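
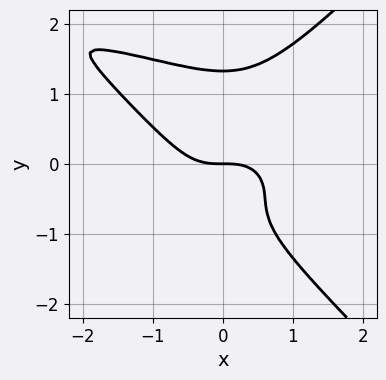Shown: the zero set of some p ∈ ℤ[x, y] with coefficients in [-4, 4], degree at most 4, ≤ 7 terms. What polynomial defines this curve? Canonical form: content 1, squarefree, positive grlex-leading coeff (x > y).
x^2*y^2 - y^4 + x^3 + y^2 + y

1. Degree: a generic line meets the curve in up to 4 points, so deg p = 4.
2. From the visible intercepts: one y-axis crossing is at y = 0; one x-axis crossing is at x = 0.
3. Assembling these constraints gives the stated polynomial.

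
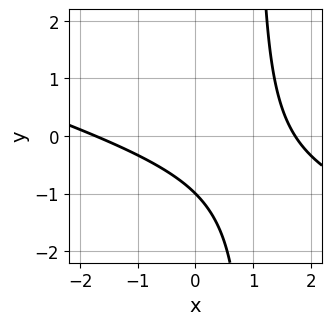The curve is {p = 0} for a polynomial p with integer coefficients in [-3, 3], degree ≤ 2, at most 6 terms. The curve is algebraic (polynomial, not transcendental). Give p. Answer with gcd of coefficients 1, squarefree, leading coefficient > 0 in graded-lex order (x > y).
The degree is 2 — a generic line meets the curve in up to 2 points.
Observable constraints: it meets the y-axis at y = -1 (among the integer gridlines).
Fitting integer coefficients to these (and the overall shape) gives p.

x^2 + 3*x*y - 3*y - 3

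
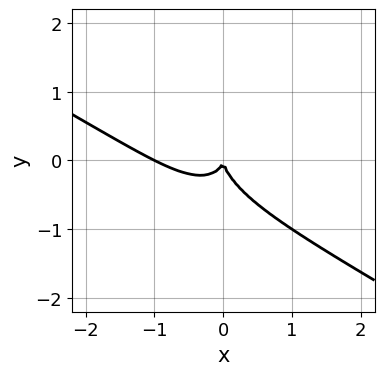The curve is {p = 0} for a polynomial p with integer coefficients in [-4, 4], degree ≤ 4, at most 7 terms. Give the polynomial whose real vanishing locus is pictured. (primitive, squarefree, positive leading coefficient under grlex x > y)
First, degree: a generic line meets the curve in up to 3 points, so deg p = 3.
Next, against the integer gridlines: the x-axis gridline crossings are at x ∈ {-1, 0}; one y-axis crossing is at y = 0.
Finally, assembling these constraints gives the stated polynomial.

x^3 + 2*x^2*y + x*y^2 + y^3 + x^2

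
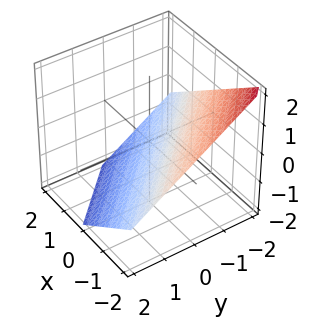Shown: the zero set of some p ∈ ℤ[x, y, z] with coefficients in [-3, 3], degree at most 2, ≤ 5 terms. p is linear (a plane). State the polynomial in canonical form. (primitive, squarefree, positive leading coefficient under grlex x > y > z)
2*x + 2*y + 3*z + 2

deg p = 1. The surface is flat (a plane).
Checking where it meets the axes: one y-axis crossing is at y = -1; one x-axis crossing is at x = -1.
Fitting integer coefficients to these (and the overall shape) gives p.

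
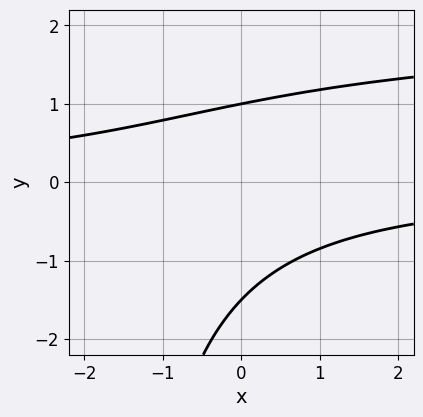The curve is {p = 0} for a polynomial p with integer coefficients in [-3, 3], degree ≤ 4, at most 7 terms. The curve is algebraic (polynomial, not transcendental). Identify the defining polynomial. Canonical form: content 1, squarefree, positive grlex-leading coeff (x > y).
(a) deg p = 3. No degree-2 curve has this shape.
(b) Reading off the gridlines: it crosses the y-axis at the gridline y = 1; the curve avoids every integer x-axis point in the box.
(c) Assembling these constraints gives the stated polynomial.

x*y^2 - 2*x*y + 2*y^2 + y - 3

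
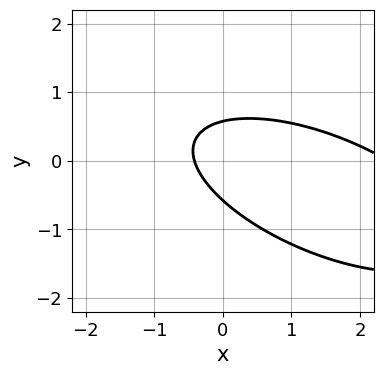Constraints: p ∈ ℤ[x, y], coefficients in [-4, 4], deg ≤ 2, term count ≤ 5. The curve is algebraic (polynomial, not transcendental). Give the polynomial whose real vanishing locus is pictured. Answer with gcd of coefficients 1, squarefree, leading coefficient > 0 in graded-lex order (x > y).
x^2 + 2*x*y + 3*y^2 - 2*x - 1

First, degree: a generic line meets the curve in up to 2 points, so deg p = 2.
Finally, solving for integer coefficients yields p as stated.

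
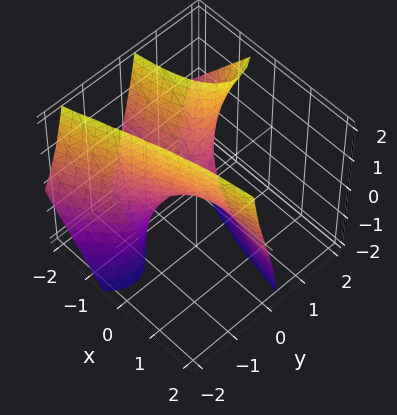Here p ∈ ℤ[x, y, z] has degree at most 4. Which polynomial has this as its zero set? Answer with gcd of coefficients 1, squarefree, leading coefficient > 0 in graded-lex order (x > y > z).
y^3 - y^2*z + 2*x*y + z

(a) The degree is 3 — the shape is more complex than any degree-2 surface.
(b) Checking where it meets the axes: the visible x-axis segment lies entirely on the surface; it meets the z-axis at z = 0 (among the integer gridlines).
(c) The integer polynomial consistent with all of this is the stated p.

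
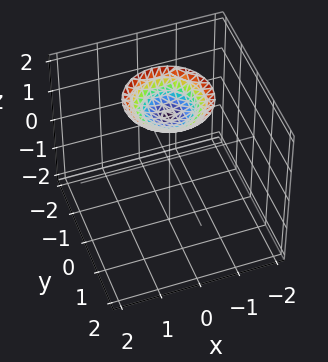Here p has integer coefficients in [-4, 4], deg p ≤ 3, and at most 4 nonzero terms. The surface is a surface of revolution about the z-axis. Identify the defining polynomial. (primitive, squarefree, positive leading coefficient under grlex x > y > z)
x^2 + y^2 - 2*z + 3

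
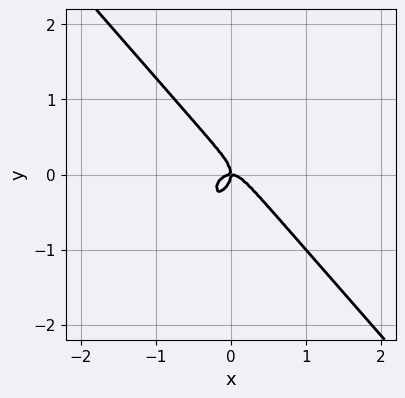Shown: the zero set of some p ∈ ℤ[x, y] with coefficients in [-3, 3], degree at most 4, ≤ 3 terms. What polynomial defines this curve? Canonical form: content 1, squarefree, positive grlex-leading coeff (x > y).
3*x^3 + 2*y^3 + x*y

First, deg p = 3. The shape is more complex than any degree-2 curve.
Then, from the axis intercepts and sections: it crosses the y-axis at the gridline y = 0; one x-axis crossing is at x = 0.
Finally, putting this together gives p.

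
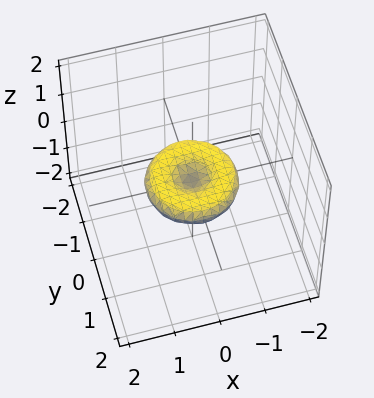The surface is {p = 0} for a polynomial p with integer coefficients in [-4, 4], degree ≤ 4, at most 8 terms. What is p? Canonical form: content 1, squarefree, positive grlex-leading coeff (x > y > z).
The degree is 4 — the shape is more complex than any degree-3 surface.
Symmetries: the z-axis is an axis of rotation, so x and y enter only as x² + y².
Observable constraints: among the integer gridlines, it crosses the x-axis at x ∈ {-1, 0, 1}; it meets the z-axis at z = 0 (among the integer gridlines); a circular section at z = 0 has radius exactly 1; the y-axis gridline crossings are at y ∈ {-1, 0, 1}.
Putting this together gives p.

x^4 + 2*x^2*y^2 + y^4 - x^2 - y^2 + 3*z^2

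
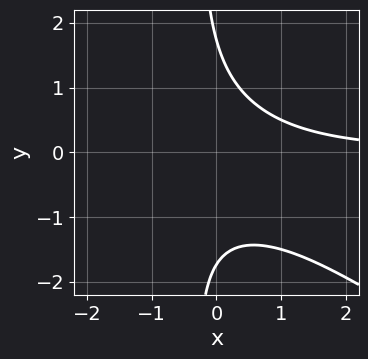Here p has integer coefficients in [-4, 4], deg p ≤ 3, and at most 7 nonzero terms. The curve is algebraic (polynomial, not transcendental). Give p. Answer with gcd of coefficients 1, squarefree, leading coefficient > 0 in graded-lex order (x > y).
2*x^2*y + 3*x*y^2 + 2*x*y + y^2 - 3

1. Degree: no degree-2 curve has this shape, so deg p = 3.
2. Checking where it meets the axes: it misses every integer gridline on the x-axis.
3. Assembling these constraints gives the stated polynomial.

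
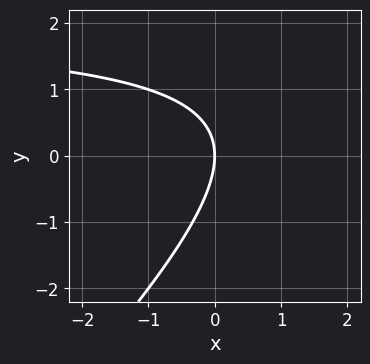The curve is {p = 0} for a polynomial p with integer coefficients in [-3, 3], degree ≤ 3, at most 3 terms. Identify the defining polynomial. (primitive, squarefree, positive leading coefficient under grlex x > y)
First, degree: a generic line meets the curve in up to 2 points, so deg p = 2.
Then, against the integer gridlines: one y-axis crossing is at y = 0; one x-axis crossing is at x = 0.
Finally, together with the visible shape, these determine p as stated.

x*y - y^2 - 2*x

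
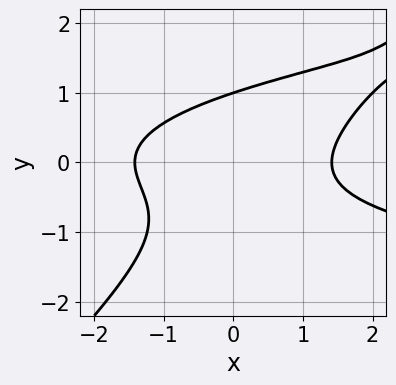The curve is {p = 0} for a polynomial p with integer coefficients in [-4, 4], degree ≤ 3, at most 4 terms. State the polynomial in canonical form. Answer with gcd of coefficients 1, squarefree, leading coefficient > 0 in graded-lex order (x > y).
2*x*y^2 - 2*y^3 - x^2 + 2

First, deg p = 3. A generic line meets the curve in up to 3 points.
Next, reading off the gridlines: one y-axis crossing is at y = 1.
Finally, these observations pin down the coefficients.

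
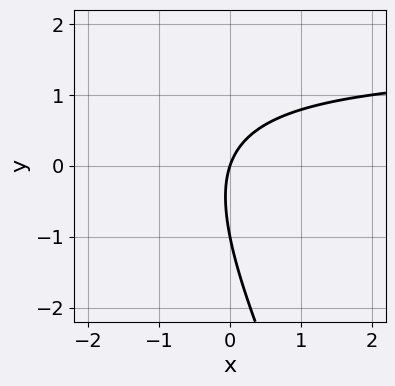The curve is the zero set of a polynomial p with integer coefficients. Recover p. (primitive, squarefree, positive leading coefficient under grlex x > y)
1. Degree: a generic line meets the curve in up to 2 points, so deg p = 2.
2. Reading off the gridlines: one x-axis crossing is at x = 0; the y-axis gridline crossings are at y ∈ {-1, 0}.
3. The integer polynomial consistent with all of this is the stated p.

2*x*y + y^2 - 3*x + y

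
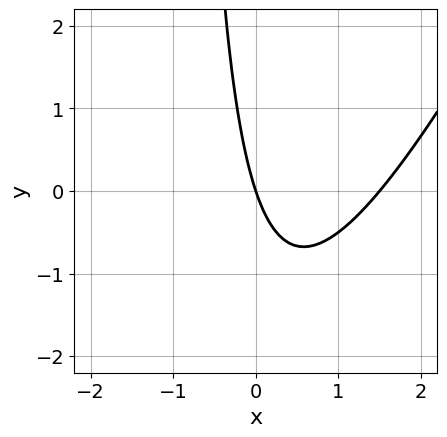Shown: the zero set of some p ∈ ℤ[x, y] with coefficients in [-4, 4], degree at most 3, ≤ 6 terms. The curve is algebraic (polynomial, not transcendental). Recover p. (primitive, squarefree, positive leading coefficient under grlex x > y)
2*x^2 - x*y - 3*x - y

1. deg p = 2.
2. Against the integer gridlines: it crosses the x-axis at the gridline x = 0; it meets the y-axis at y = 0 (among the integer gridlines).
3. Together with the visible shape, these determine p as stated.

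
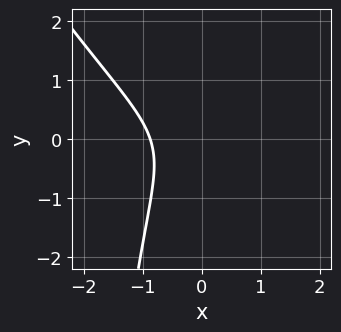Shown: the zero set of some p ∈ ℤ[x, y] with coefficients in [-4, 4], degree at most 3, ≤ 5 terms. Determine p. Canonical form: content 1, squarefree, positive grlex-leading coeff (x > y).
3*x^3 + 3*x^2*y + x*y^2 + 3*y^2 + 2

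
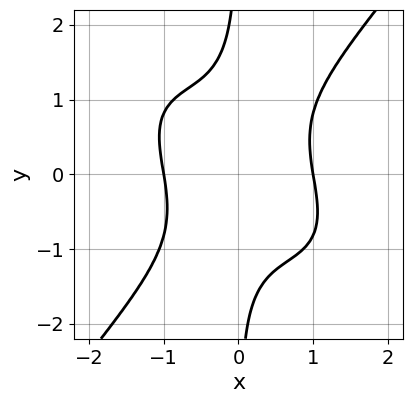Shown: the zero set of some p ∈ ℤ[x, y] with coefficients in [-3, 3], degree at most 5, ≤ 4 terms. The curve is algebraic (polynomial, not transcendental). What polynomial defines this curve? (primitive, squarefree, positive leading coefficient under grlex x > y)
3*x^4 + 2*x^3*y - 3*x*y^3 - 3

First, degree: no degree-3 curve has this shape, so deg p = 4.
Next, observable constraints: the x-axis gridline crossings are at x ∈ {-1, 1}; the curve avoids every integer y-axis point in the box.
Finally, solving for integer coefficients yields p as stated.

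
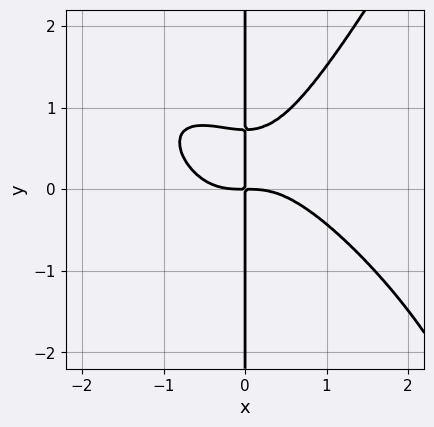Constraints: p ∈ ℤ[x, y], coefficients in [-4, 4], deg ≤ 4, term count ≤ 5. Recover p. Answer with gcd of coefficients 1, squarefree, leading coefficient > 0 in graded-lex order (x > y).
The degree is 4 — the shape is more complex than any degree-3 curve.
Checking where it meets the axes: every point of the y-axis in the box is on the curve.
Assembling these constraints gives the stated polynomial.

2*x^4 + 2*x^3*y - x*y^3 - 2*x*y^2 + 2*x*y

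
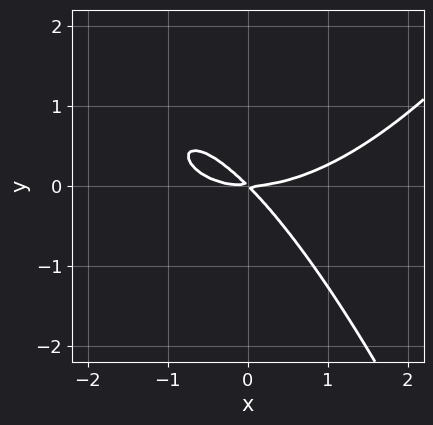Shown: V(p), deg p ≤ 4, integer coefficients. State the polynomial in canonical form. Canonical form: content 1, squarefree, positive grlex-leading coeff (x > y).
x^3 - 3*x*y - 3*y^2

1. Degree: no degree-2 curve has this shape, so deg p = 3.
2. Reading off the gridlines: it crosses the x-axis at the gridline x = 0; one y-axis crossing is at y = 0.
3. These observations pin down the coefficients.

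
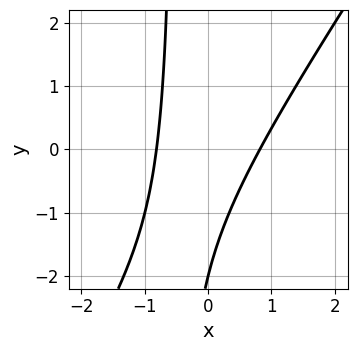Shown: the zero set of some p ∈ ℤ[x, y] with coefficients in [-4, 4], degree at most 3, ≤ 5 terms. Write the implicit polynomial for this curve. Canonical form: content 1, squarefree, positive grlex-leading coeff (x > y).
3*x^2 - 2*x*y - y - 2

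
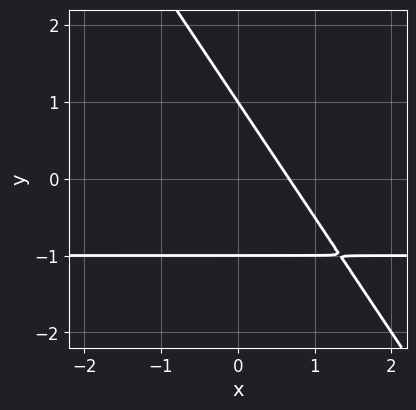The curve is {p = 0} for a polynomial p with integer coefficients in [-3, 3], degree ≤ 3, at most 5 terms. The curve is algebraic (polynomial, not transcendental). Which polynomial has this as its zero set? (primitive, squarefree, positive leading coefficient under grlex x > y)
3*x*y + 2*y^2 + 3*x - 2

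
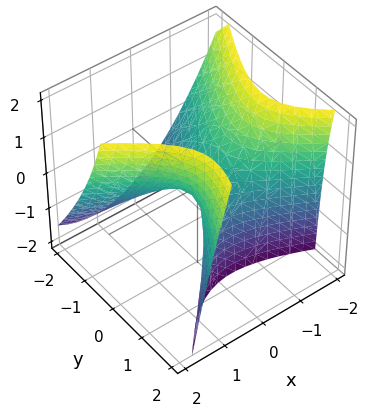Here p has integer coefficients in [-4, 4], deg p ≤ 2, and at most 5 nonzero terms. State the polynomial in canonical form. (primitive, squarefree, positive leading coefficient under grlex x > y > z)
(a) deg p = 2.
(b) Against the integer gridlines: it crosses the z-axis at the gridline z = 0; it meets the x-axis at x = 0 (among the integer gridlines); it meets the y-axis at y = 0 (among the integer gridlines).
(c) These observations pin down the coefficients.

x^2 + x*y - y^2 + y*z - z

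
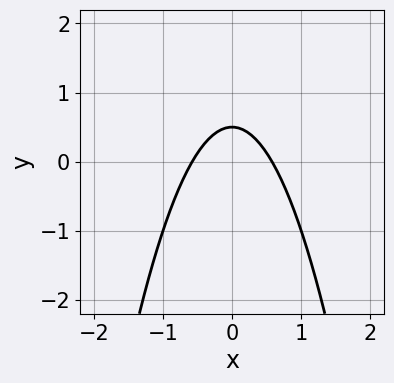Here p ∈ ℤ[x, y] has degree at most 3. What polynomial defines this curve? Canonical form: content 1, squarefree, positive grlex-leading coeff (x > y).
3*x^2 + 2*y - 1

First, degree: a generic line meets the curve in up to 2 points, so deg p = 2.
Next, symmetries: mirror symmetry x ↦ −x ⇒ only even powers of x.
Finally, fitting integer coefficients to these (and the overall shape) gives p.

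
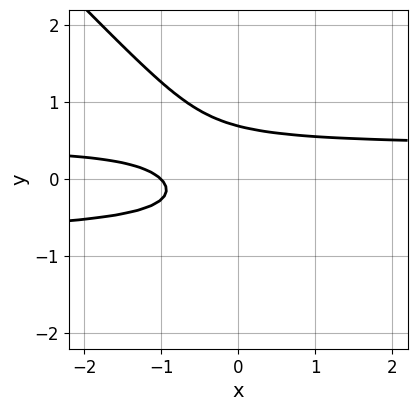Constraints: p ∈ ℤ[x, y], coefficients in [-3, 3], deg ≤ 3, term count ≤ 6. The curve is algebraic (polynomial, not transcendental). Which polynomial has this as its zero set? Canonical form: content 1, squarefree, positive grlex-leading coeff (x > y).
3*x*y^2 + 3*y^3 + x*y - x - 1

1. The degree is 3 — the shape is more complex than any degree-2 curve.
2. Reading off the gridlines: it meets the x-axis at x = -1 (among the integer gridlines).
3. The integer polynomial consistent with all of this is the stated p.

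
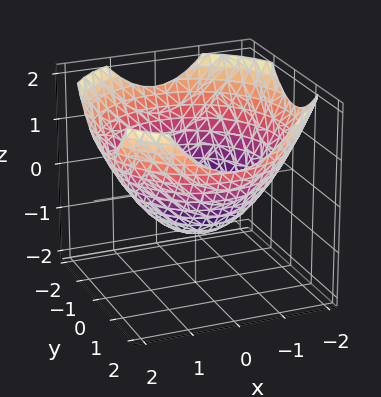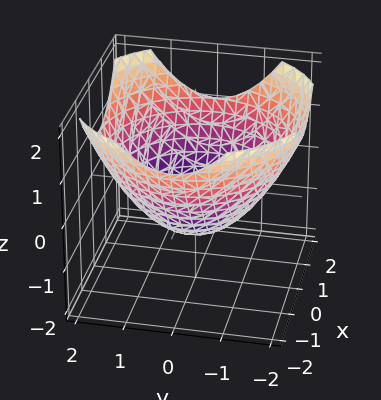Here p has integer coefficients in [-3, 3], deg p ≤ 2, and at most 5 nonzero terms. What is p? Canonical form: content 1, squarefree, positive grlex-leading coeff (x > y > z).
1. deg p = 2. The shape is more complex than any degree-1 surface.
2. Symmetries: rotational symmetry about the z-axis ⇒ p depends on x, y only through x² + y².
3. Against the integer gridlines: one z-axis crossing is at z = -1; a circular section at z = 0 has radius between 1 and 2.
4. Assembling these constraints gives the stated polynomial.

x^2 + y^2 - 2*z - 2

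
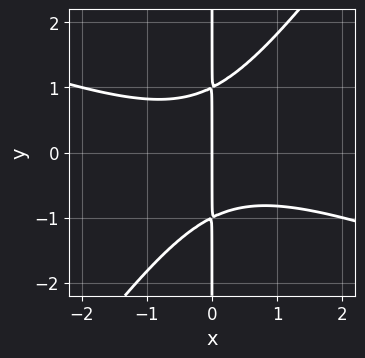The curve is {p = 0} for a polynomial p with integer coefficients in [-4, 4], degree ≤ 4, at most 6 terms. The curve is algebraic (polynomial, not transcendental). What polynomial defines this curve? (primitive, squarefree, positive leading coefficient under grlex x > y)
1. The degree is 3 — a generic line meets the curve in up to 3 points.
2. Against the integer gridlines: one x-axis crossing is at x = 0; the visible y-axis segment lies entirely on the curve.
3. Putting this together gives p.

x^3 + 2*x^2*y - 2*x*y^2 + 2*x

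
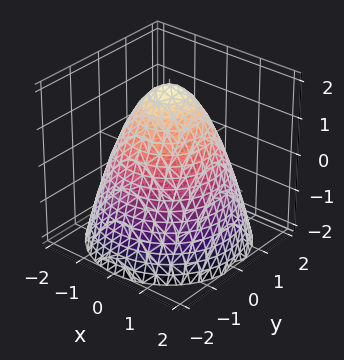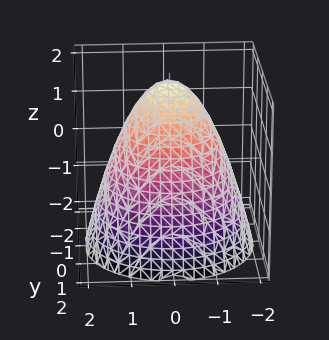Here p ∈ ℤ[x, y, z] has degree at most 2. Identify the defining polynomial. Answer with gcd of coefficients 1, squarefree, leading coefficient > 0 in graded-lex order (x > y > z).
1. The degree is 2 — the shape is more complex than any degree-1 surface.
2. By symmetry, the surface is invariant under rotation about z: p = q(x² + y², z).
3. Checking where it meets the axes: it meets the z-axis at z = 2 (among the integer gridlines); a circular section at z = -1 has radius between 1 and 2.
4. These observations pin down the coefficients.

x^2 + y^2 + z - 2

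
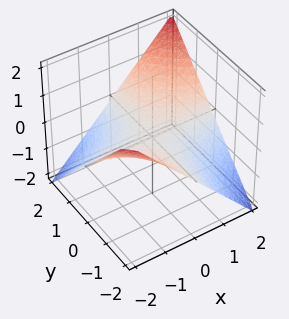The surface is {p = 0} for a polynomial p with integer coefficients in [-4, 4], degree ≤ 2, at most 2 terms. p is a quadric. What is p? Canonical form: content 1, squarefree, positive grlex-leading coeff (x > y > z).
1. deg p = 2. A saddle surface; a quadric.
2. Observable constraints: the visible y-axis segment lies entirely on the surface; one z-axis crossing is at z = 0.
3. Fitting integer coefficients to these (and the overall shape) gives p. Check: (1, 0, 0) on the x-axis lies on the surface, and p(1, 0, 0) = 0. ✓

x*y - 2*z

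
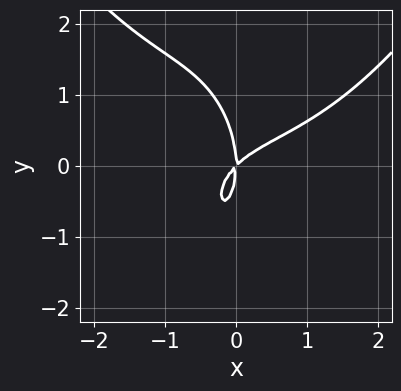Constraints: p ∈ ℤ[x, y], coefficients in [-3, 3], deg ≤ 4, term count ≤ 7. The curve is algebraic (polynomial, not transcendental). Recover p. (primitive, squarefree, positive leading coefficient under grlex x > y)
x^4 - 3*x^2*y - y^3 + 3*x^2 - 3*x*y

1. The degree is 4 — no degree-3 curve has this shape.
2. Observable constraints: it meets the y-axis at y = 0 (among the integer gridlines); it meets the x-axis at x = 0 (among the integer gridlines).
3. Matching integer coefficients to the picture gives p.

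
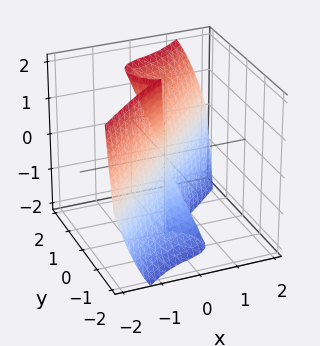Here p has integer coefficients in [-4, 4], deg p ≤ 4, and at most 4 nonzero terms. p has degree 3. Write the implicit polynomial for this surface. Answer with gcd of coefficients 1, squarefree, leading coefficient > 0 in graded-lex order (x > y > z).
2*x^3 + x*y^2 - 3*y^3 + 2*y^2*z

First, the degree is 3 — no degree-2 surface has this shape.
Next, from the visible intercepts: it meets the y-axis at y = 0 (among the integer gridlines); every point of the z-axis in the box is on the surface.
Finally, solving for integer coefficients yields p as stated.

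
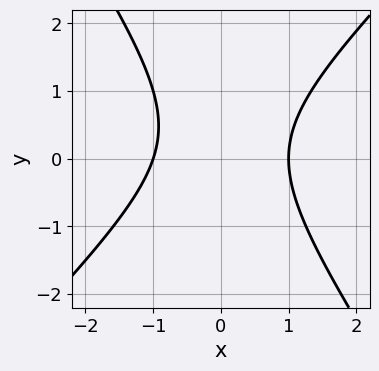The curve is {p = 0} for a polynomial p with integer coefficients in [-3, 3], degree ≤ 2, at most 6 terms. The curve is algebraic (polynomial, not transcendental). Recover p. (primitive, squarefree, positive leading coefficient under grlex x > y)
3*x^2 - x*y - 2*y^2 + y - 3

First, the degree is 2 — a generic line meets the curve in up to 2 points.
Next, reading off the gridlines: no y-intercept at any integer in the box; among the integer gridlines, it crosses the x-axis at x ∈ {-1, 1}.
Finally, the integer polynomial consistent with all of this is the stated p.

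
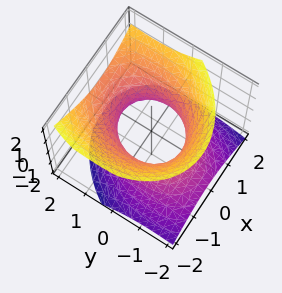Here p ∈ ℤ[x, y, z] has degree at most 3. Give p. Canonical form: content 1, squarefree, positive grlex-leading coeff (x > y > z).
3*x^2 - x*y + 2*y^2 - 2*y*z - 3*z^2 - 3

(a) Degree: a generic line meets the surface in up to 2 points, so deg p = 2.
(b) From the axis intercepts and sections: no z-intercept at any integer in the box; the x-axis gridline crossings are at x ∈ {-1, 1}.
(c) These observations pin down the coefficients.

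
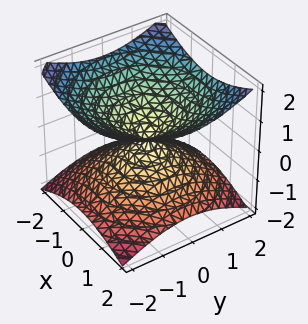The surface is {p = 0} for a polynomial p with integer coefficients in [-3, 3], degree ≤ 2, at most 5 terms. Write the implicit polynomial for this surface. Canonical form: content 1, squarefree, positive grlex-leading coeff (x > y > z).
x^2 + y^2 - 2*z^2

1. deg p = 2. Two nappes meeting at a single point; a quadric.
2. Symmetries: the z ↦ −z reflection is a symmetry, so z appears only in even powers; the surface is invariant under rotation about z: p = q(x² + y², z).
3. Reading off the gridlines: a circular section at z = -1 has radius between 1 and 2; it meets the y-axis at y = 0 (among the integer gridlines); it crosses the x-axis at the gridline x = 0; one z-axis crossing is at z = 0.
4. Assembling these constraints gives the stated polynomial.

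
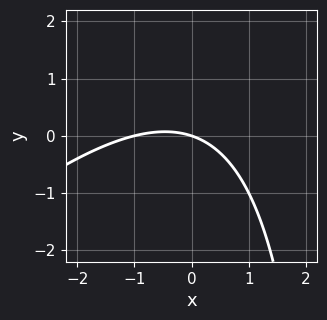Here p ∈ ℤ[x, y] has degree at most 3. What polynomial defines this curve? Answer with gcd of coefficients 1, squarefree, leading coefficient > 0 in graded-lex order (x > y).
1. deg p = 2.
2. From the visible intercepts: the x-axis gridline crossings are at x ∈ {-1, 0}; it crosses the y-axis at the gridline y = 0.
3. The integer polynomial consistent with all of this is the stated p.

x^2 - x*y + x + 3*y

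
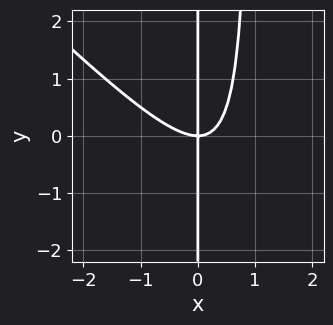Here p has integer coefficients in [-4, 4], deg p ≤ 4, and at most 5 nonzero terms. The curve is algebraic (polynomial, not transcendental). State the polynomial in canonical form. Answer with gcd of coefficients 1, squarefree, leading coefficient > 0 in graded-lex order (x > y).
x^3 + x^2*y - x*y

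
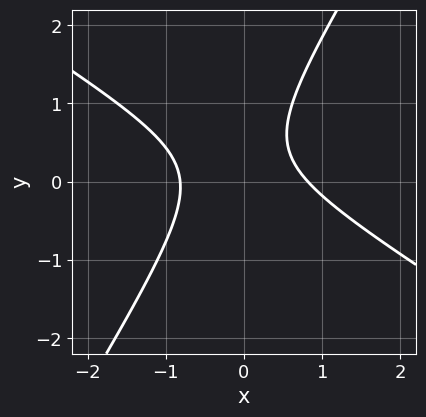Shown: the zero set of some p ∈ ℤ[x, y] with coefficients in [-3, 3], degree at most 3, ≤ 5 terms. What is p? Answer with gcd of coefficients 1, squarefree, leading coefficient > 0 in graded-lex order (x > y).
The degree is 2 — a generic line meets the curve in up to 2 points.
Observable constraints: it misses every integer gridline on the y-axis.
Together with the visible shape, these determine p as stated.

3*x^2 + 3*x*y - 3*y^2 + 2*y - 2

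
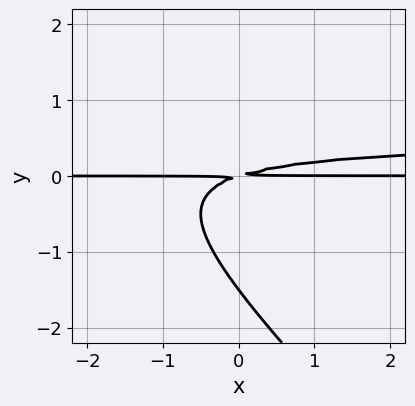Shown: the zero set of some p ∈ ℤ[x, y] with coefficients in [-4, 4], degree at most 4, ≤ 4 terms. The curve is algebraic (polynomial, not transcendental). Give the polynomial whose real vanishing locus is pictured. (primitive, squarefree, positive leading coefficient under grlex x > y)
Degree: a generic line meets the curve in up to 3 points, so deg p = 3.
From the visible intercepts: every point of the x-axis in the box is on the curve.
Putting this together gives p.

2*x*y^2 + 2*y^3 - x*y + 3*y^2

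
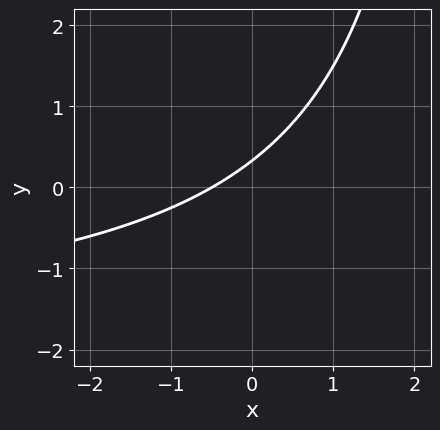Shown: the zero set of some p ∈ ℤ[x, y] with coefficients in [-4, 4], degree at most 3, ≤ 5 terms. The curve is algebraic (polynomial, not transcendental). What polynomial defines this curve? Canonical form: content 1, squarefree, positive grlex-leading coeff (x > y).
First, the degree is 2 — no degree-1 curve has this shape.
Finally, solving for integer coefficients yields p as stated.

x*y + 2*x - 3*y + 1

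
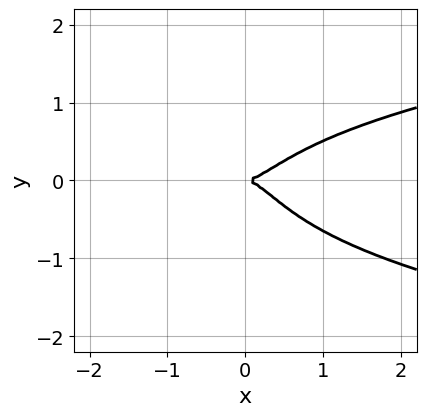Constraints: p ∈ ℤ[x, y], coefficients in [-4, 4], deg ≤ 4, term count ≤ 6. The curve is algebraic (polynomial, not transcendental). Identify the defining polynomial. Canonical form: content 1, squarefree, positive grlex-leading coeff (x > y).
3*x^2*y^2 + 3*y^4 - 2*x^3 + x^2*y + 2*y^2

deg p = 4. A generic line meets the curve in up to 4 points.
From the axis intercepts and sections: one x-axis crossing is at x = 0; it meets the y-axis at y = 0 (among the integer gridlines).
Fitting integer coefficients to these (and the overall shape) gives p.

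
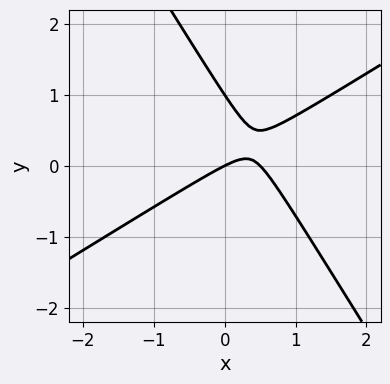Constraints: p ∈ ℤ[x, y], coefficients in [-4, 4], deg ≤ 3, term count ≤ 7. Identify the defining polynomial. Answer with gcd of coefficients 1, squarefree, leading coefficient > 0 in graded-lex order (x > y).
2*x^2 - 2*x*y - 2*y^2 - x + 2*y

1. deg p = 2. The shape is more complex than any degree-1 curve.
2. Checking where it meets the axes: the y-axis gridline crossings are at y ∈ {0, 1}; one x-axis crossing is at x = 0.
3. Putting this together gives p.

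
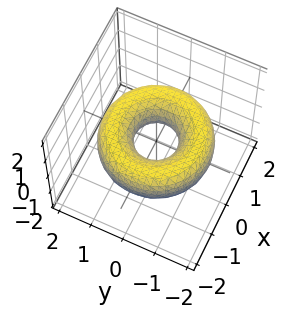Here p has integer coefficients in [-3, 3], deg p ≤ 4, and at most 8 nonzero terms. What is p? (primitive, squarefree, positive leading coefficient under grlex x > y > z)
x^4 + 2*x^2*y^2 + y^4 - 3*x^2 - 3*y^2 + 3*z^2 + 1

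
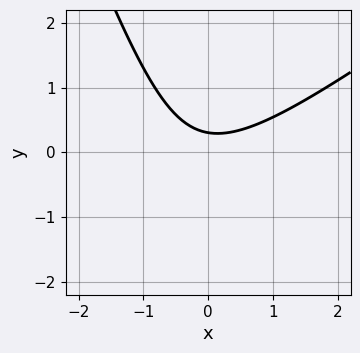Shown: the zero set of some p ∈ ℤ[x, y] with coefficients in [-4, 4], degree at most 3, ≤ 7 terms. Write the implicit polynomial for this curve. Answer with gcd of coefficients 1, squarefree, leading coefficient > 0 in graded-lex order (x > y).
2*x^2 - 2*x*y - y^2 - 3*y + 1

Degree: a generic line meets the curve in up to 2 points, so deg p = 2.
From the visible intercepts: the curve avoids every integer x-axis point in the box.
These observations pin down the coefficients.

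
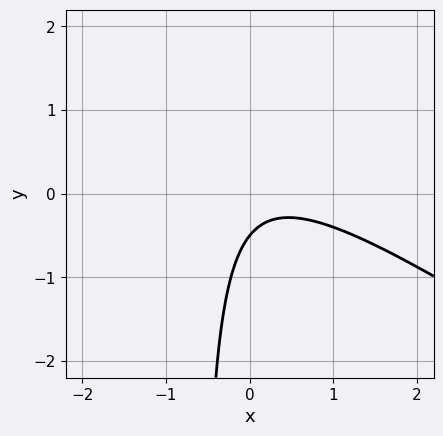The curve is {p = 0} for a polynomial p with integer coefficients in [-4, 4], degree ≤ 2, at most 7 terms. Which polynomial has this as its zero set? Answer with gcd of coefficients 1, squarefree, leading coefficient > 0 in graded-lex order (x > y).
2*x^2 + 3*x*y - x + 2*y + 1

(a) The degree is 2 — the shape is more complex than any degree-1 curve.
(b) Reading off the gridlines: it misses every integer gridline on the x-axis.
(c) Solving for integer coefficients yields p as stated.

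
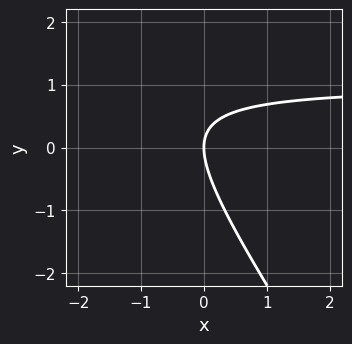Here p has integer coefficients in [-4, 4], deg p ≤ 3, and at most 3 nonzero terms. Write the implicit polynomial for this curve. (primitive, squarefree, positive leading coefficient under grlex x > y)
3*x*y + 2*y^2 - 3*x

(a) Degree: a generic line meets the curve in up to 2 points, so deg p = 2.
(b) Reading off the gridlines: one x-axis crossing is at x = 0; it meets the y-axis at y = 0 (among the integer gridlines).
(c) Assembling these constraints gives the stated polynomial.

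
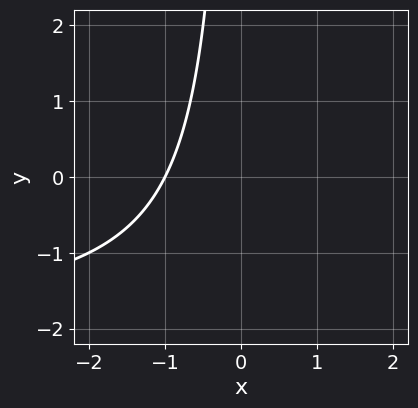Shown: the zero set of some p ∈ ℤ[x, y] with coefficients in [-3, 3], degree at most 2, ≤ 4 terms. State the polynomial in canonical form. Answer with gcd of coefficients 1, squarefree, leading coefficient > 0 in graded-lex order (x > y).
deg p = 2. No degree-1 curve has this shape.
Observable constraints: it crosses the x-axis at the gridline x = -1; it misses every integer gridline on the y-axis.
Matching integer coefficients to the picture gives p.

x*y + 2*x + 2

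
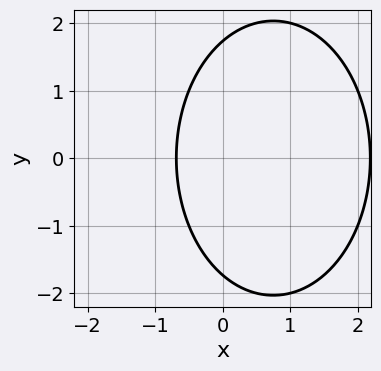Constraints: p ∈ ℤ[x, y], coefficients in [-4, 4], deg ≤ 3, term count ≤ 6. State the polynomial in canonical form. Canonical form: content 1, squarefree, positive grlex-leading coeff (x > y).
(a) Degree: no degree-1 curve has this shape, so deg p = 2.
(b) Symmetries: it's symmetric under y → −y, forcing even powers of y.
(c) Together with the visible shape, these determine p as stated.

2*x^2 + y^2 - 3*x - 3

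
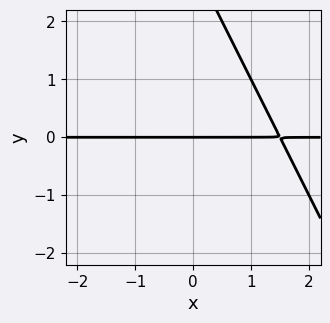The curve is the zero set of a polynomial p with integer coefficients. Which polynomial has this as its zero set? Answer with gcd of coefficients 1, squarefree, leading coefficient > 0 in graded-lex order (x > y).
2*x*y + y^2 - 3*y

Degree: no degree-1 curve has this shape, so deg p = 2.
Checking where it meets the axes: one y-axis crossing is at y = 0; the visible x-axis segment lies entirely on the curve.
Matching integer coefficients to the picture gives p.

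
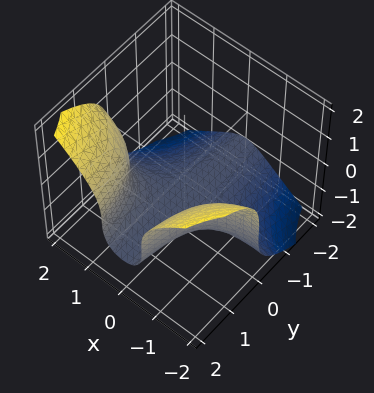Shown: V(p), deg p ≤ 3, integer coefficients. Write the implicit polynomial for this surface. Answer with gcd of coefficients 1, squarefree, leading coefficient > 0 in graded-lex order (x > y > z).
1. deg p = 3. The shape is more complex than any degree-2 surface.
2. Reading off the gridlines: no y-intercept at any integer in the box; the surface avoids every integer x-axis point in the box; it meets the z-axis at z = -1 (among the integer gridlines).
3. The integer polynomial consistent with all of this is the stated p.

3*x^2*y - 2*z^3 - 2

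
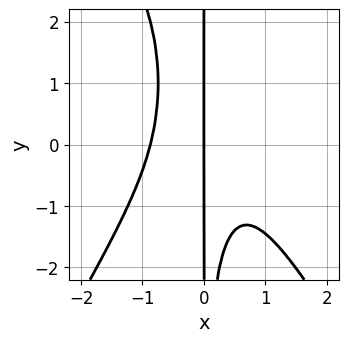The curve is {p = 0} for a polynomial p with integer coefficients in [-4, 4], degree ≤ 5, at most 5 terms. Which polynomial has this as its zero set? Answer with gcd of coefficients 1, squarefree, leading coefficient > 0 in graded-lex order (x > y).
(a) Degree: the shape is more complex than any degree-3 curve, so deg p = 4.
(b) Observable constraints: every point of the y-axis in the box is on the curve; it meets the x-axis at x = 0 (among the integer gridlines).
(c) These observations pin down the coefficients.

3*x^4 - x^2*y^2 + 2*x^2*y + 2*x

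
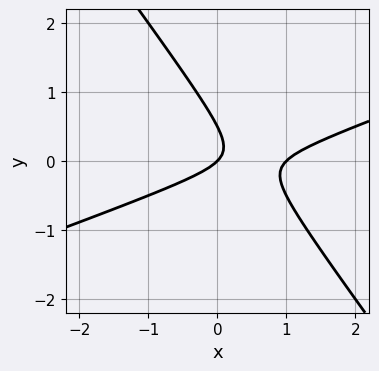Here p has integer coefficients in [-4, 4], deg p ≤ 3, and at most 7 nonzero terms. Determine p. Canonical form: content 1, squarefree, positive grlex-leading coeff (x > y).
First, deg p = 2. A generic line meets the curve in up to 2 points.
Next, from the visible intercepts: one y-axis crossing is at y = 0; among the integer gridlines, it crosses the x-axis at x ∈ {0, 1}.
Finally, fitting integer coefficients to these (and the overall shape) gives p.

x^2 - 2*x*y - 2*y^2 - x + y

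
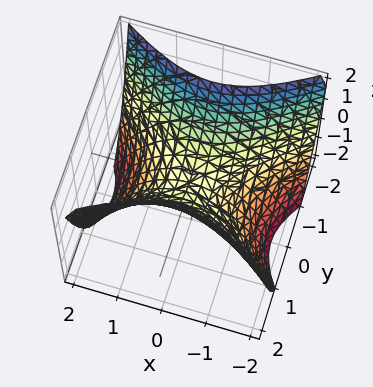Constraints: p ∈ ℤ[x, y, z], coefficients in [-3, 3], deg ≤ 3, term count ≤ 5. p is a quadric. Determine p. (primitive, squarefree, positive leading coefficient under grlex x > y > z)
(a) Degree: a saddle surface; a quadric, so deg p = 2.
(b) Symmetries: the x ↦ −x reflection is a symmetry, so x appears only in even powers; mirror symmetry y ↦ −y ⇒ only even powers of y.
(c) Observable constraints: one x-axis crossing is at x = 0; it crosses the y-axis at the gridline y = 0; it crosses the z-axis at the gridline z = 0.
(d) Matching integer coefficients to the picture gives p.

2*x^2 - 3*y^2 + 3*z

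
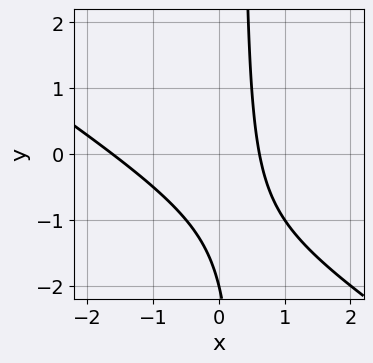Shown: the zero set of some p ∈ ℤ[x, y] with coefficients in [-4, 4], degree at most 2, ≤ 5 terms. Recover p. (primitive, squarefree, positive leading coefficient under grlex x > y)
2*x^2 + 3*x*y + 2*x - y - 2

(a) Degree: no degree-1 curve has this shape, so deg p = 2.
(b) Observable constraints: it meets the y-axis at y = -2 (among the integer gridlines).
(c) Putting this together gives p.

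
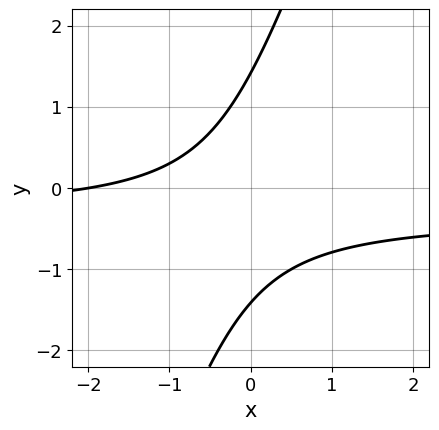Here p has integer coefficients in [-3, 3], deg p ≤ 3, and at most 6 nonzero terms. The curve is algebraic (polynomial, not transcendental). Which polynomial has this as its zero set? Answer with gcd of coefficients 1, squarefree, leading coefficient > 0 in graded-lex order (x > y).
3*x*y - y^2 + x + 2

1. deg p = 2. A generic line meets the curve in up to 2 points.
2. Checking where it meets the axes: it meets the x-axis at x = -2 (among the integer gridlines).
3. These observations pin down the coefficients.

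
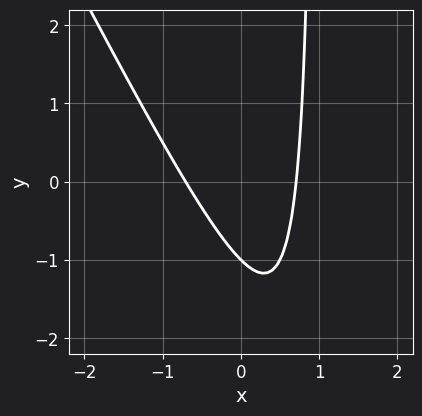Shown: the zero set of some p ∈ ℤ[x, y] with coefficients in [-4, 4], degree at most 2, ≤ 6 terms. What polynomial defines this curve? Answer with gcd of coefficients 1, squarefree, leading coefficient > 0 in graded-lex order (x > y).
2*x^2 + x*y - y - 1

deg p = 2.
Against the integer gridlines: one y-axis crossing is at y = -1.
Fitting integer coefficients to these (and the overall shape) gives p.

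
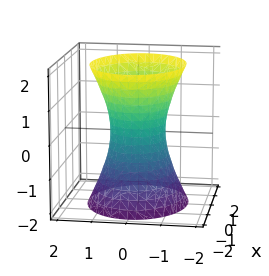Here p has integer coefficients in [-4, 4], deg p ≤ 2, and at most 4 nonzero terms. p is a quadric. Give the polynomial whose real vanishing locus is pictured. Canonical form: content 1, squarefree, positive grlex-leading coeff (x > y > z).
2*x^2 + 3*y^2 - z^2 - 2

The degree is 2 — one connected sheet with a waist; a quadric.
Symmetries: it's symmetric under y → −y, forcing even powers of y; mirror symmetry z ↦ −z ⇒ only even powers of z; it's symmetric under x → −x, forcing even powers of x.
Observable constraints: it misses every integer gridline on the z-axis; among the integer gridlines, it crosses the x-axis at x ∈ {-1, 1}.
Putting this together gives p.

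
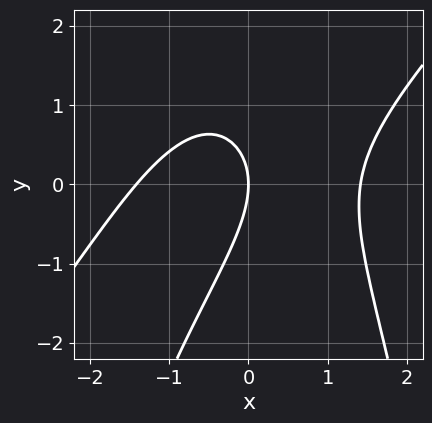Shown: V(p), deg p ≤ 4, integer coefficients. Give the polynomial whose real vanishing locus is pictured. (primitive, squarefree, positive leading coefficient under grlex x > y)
(a) The degree is 3 — no degree-2 curve has this shape.
(b) From the visible intercepts: one y-axis crossing is at y = 0; it crosses the x-axis at the gridline x = 0.
(c) Matching integer coefficients to the picture gives p.

x^3 - x^2*y + x*y - y^2 - 2*x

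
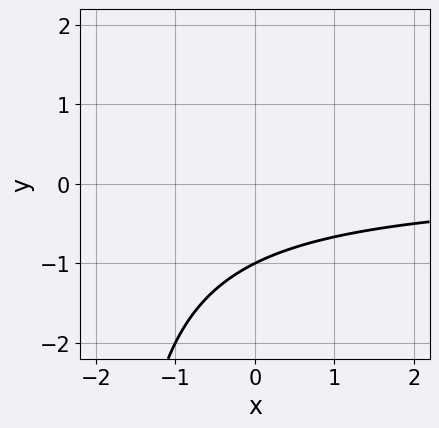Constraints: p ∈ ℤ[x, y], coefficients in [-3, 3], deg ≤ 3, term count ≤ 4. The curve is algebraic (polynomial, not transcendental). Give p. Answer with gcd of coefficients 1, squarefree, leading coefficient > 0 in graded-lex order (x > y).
x*y + 2*y + 2

First, degree: no degree-1 curve has this shape, so deg p = 2.
Then, from the axis intercepts and sections: one y-axis crossing is at y = -1; no x-intercept at any integer in the box.
Finally, these observations pin down the coefficients.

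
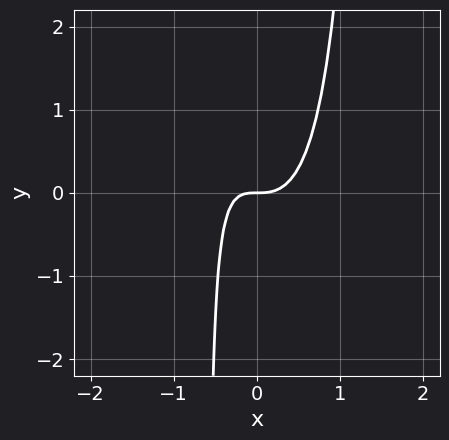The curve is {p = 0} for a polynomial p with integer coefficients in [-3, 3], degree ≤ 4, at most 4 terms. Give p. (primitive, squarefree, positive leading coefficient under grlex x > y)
3*x^3 + x^2*y - x*y - y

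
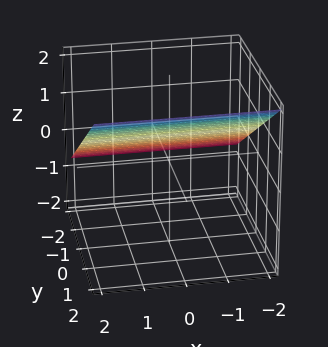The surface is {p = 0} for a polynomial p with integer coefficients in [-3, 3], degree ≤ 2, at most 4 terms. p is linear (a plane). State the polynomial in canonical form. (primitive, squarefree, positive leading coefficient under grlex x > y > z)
First, deg p = 1. Every cross-section is a straight line — this is a plane.
Next, observable constraints: it misses every integer gridline on the x-axis; it meets the y-axis at y = -1 (among the integer gridlines).
Finally, solving for integer coefficients yields p as stated.

2*y - 3*z + 2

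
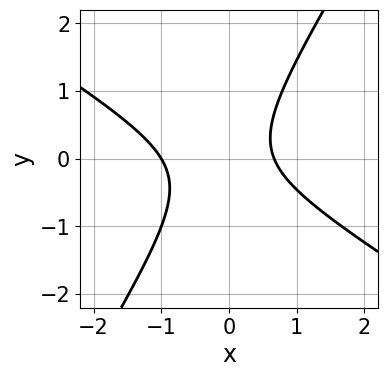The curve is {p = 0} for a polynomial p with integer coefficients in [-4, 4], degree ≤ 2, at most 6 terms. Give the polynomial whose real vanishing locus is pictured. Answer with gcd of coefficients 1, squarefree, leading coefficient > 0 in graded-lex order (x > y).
First, degree: a generic line meets the curve in up to 2 points, so deg p = 2.
Next, from the visible intercepts: no y-intercept at any integer in the box; it meets the x-axis at x = -1 (among the integer gridlines).
Finally, together with the visible shape, these determine p as stated.

3*x^2 + 3*x*y - 3*y^2 + x - 2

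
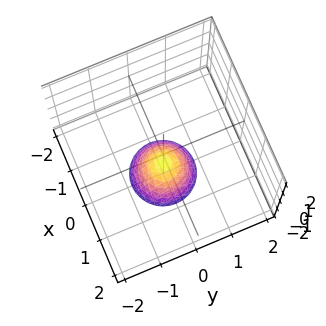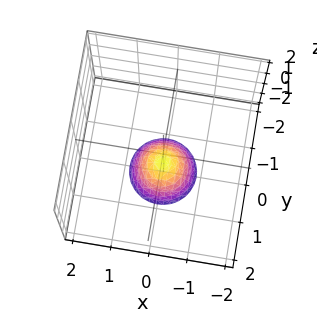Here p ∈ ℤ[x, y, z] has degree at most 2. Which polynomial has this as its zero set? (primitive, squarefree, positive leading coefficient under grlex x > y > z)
3*x^2 + 3*y^2 + 2*z + 2

1. deg p = 2.
2. By symmetry, every cross-section ⟂ z is a circle, so x, y appear only via x² + y².
3. From the visible intercepts: the surface avoids every integer x-axis point in the box; a circular section at z = -2 has radius between 0 and 1; it crosses the z-axis at the gridline z = -1; it misses every integer gridline on the y-axis.
4. Solving for integer coefficients yields p as stated.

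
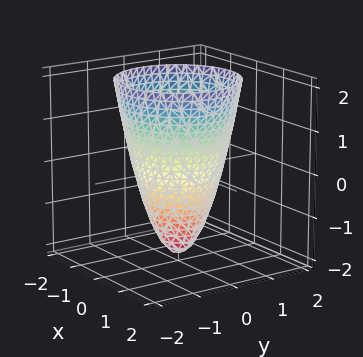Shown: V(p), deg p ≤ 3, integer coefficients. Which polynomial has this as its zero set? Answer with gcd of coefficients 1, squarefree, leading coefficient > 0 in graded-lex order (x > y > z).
2*x^2 + 2*y^2 - z - 2

(a) Degree: no degree-1 surface has this shape, so deg p = 2.
(b) By symmetry, every cross-section ⟂ z is a circle, so x, y appear only via x² + y².
(c) Checking where it meets the axes: among the integer gridlines, it crosses the y-axis at y ∈ {-1, 1}; a circular section at z = 1 has radius between 1 and 2; one z-axis crossing is at z = -2.
(d) Assembling these constraints gives the stated polynomial. Check: (1, 0, 0) on the x-axis lies on the surface, and p(1, 0, 0) = 0. ✓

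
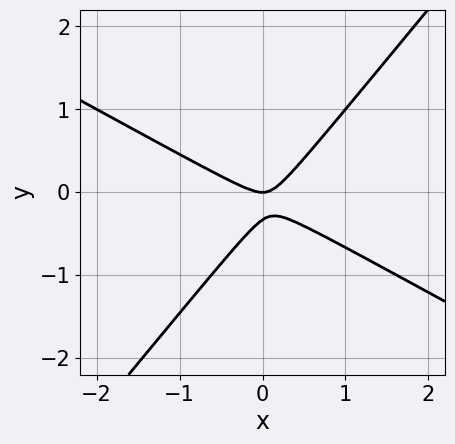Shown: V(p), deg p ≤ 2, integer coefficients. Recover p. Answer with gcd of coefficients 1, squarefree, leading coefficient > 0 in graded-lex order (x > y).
(a) The degree is 2 — the shape is more complex than any degree-1 curve.
(b) From the visible intercepts: one x-axis crossing is at x = 0; one y-axis crossing is at y = 0.
(c) Putting this together gives p.

2*x^2 + 2*x*y - 3*y^2 - y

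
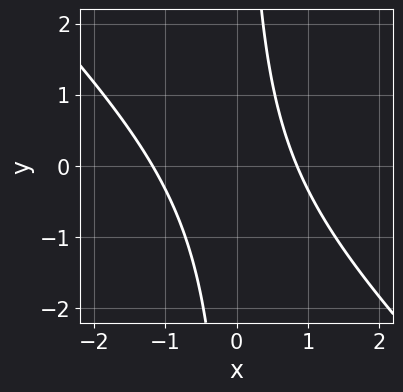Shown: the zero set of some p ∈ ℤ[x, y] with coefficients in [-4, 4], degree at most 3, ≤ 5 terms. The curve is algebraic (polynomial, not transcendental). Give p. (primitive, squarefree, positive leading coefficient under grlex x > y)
3*x^2 + 3*x*y + x - 3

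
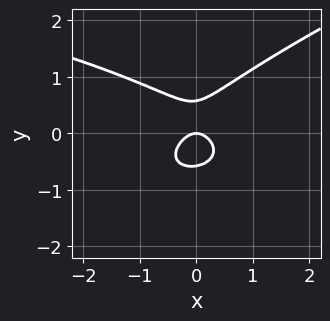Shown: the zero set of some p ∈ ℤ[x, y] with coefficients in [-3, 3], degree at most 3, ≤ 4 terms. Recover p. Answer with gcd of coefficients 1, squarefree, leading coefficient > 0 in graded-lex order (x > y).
x*y^2 - 3*y^3 + 2*x^2 + y

(a) The degree is 3 — a generic line meets the curve in up to 3 points.
(b) From the visible intercepts: one y-axis crossing is at y = 0; it meets the x-axis at x = 0 (among the integer gridlines).
(c) Matching integer coefficients to the picture gives p.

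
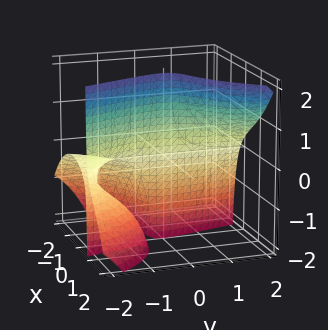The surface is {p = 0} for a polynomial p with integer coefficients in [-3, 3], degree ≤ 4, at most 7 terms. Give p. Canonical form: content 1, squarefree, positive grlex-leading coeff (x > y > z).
2*x^3 - 3*x*y*z - y^2*z + 2*x*y + 3*x

deg p = 3.
Reading off the gridlines: it meets the x-axis at x = 0 (among the integer gridlines); every point of the y-axis in the box is on the surface.
Solving for integer coefficients yields p as stated.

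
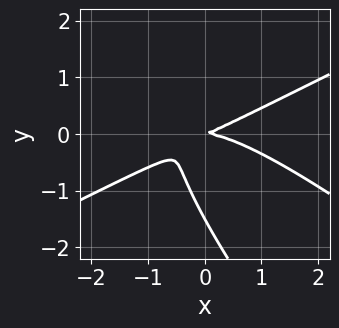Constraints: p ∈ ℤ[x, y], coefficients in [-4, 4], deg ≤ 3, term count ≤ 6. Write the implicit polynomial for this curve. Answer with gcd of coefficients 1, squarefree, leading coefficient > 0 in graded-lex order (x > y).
x^3 - 3*x*y^2 - 2*y^3 + x*y - 3*y^2

First, deg p = 3.
Then, from the axis intercepts and sections: it meets the y-axis at y = 0 (among the integer gridlines); it crosses the x-axis at the gridline x = 0.
Finally, solving for integer coefficients yields p as stated.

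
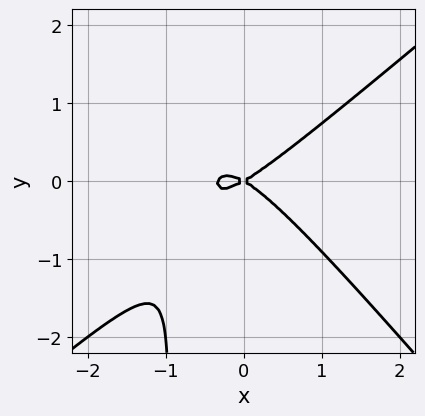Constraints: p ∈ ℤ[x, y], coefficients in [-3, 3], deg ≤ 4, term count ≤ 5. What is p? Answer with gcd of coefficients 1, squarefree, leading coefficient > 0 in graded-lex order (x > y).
3*x^3 - x^2*y - 3*x*y^2 + x^2 - 3*y^2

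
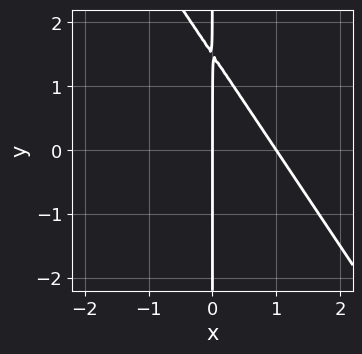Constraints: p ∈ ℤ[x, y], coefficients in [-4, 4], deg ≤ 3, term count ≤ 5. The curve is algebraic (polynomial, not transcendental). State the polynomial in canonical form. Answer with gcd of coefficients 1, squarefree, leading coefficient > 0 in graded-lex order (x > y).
1. The degree is 2 — a generic line meets the curve in up to 2 points.
2. Checking where it meets the axes: the visible y-axis segment lies entirely on the curve; the x-axis gridline crossings are at x ∈ {0, 1}.
3. The integer polynomial consistent with all of this is the stated p.

3*x^2 + 2*x*y - 3*x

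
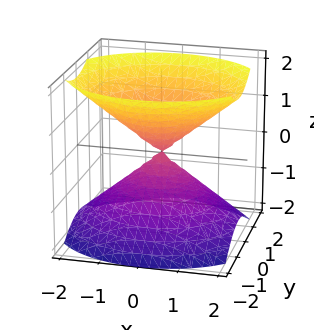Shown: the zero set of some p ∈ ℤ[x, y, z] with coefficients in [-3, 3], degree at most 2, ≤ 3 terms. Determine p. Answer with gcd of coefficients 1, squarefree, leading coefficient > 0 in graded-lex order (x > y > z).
(a) I count 2 distinct pieces. Treating them together as one polynomial.
(b) The degree is 2 — two nappes meeting at a single point; a quadric.
(c) Symmetries: it's symmetric under x → −x, forcing even powers of x; it's symmetric under y → −y, forcing even powers of y; the z ↦ −z reflection is a symmetry, so z appears only in even powers.
(d) Checking where it meets the axes: one x-axis crossing is at x = 0; it crosses the z-axis at the gridline z = 0.
(e) Fitting integer coefficients to these (and the overall shape) gives p.

2*x^2 + 3*y^2 - 3*z^2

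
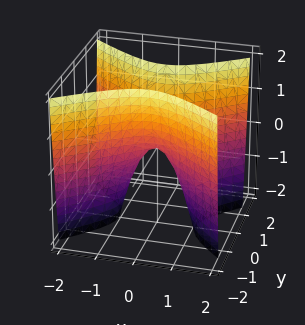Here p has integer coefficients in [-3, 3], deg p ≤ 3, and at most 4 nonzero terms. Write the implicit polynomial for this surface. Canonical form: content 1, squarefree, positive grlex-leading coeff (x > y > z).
(a) The degree is 2 — a saddle surface; a quadric.
(b) Symmetries: it's symmetric under y → −y, forcing even powers of y; the x ↦ −x reflection is a symmetry, so x appears only in even powers.
(c) Against the integer gridlines: it crosses the z-axis at the gridline z = 0; it meets the x-axis at x = 0 (among the integer gridlines); it crosses the y-axis at the gridline y = 0.
(d) The integer polynomial consistent with all of this is the stated p.

2*x^2 - 3*y^2 + z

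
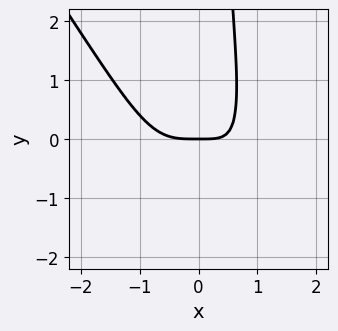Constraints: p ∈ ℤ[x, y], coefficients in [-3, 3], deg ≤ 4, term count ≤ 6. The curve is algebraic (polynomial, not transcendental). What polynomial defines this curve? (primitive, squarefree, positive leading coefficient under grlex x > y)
3*x^4 + 2*x^3*y + x*y^2 + 2*x*y - 3*y

1. The degree is 4 — the shape is more complex than any degree-3 curve.
2. From the axis intercepts and sections: it meets the y-axis at y = 0 (among the integer gridlines); it crosses the x-axis at the gridline x = 0.
3. These observations pin down the coefficients.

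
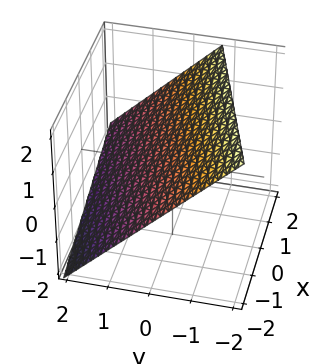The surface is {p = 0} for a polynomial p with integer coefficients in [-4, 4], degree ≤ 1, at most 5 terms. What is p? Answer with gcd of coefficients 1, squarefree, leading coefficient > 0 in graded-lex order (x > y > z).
x - 3*y - 3*z + 2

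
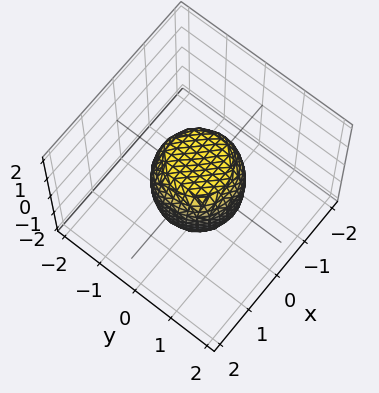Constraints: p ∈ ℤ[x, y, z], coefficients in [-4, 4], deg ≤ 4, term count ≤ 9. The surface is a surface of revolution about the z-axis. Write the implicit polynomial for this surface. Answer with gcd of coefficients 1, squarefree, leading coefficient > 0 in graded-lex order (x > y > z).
2*x^4 + 4*x^2*y^2 + 2*y^4 - x^2 - y^2 + z^2 - 1

deg p = 4. No degree-3 surface has this shape.
Symmetry: the surface is invariant under rotation about z: p = q(x² + y², z).
From the visible intercepts: the y-axis gridline crossings are at y ∈ {-1, 1}; the x-axis gridline crossings are at x ∈ {-1, 1}; a circular section at z = -1 has radius between 0 and 1.
The integer polynomial consistent with all of this is the stated p. Check: (0, 0, -1) on the z-axis lies on the surface, and p(0, 0, -1) = 0. ✓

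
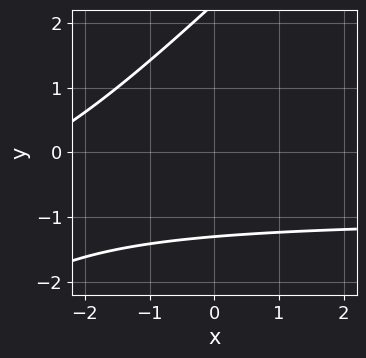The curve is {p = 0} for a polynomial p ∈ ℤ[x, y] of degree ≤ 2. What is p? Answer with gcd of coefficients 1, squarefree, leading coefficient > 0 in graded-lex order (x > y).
First, deg p = 2. The shape is more complex than any degree-1 curve.
Next, observable constraints: no x-intercept at any integer in the box.
Finally, matching integer coefficients to the picture gives p.

x*y - y^2 + x + y + 3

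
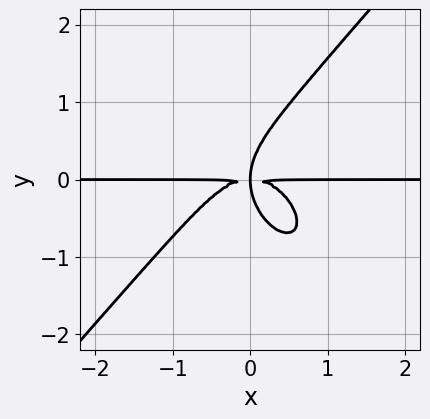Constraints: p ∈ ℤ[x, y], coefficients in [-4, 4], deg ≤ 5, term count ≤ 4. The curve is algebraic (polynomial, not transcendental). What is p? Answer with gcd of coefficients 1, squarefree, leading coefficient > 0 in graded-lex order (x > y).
1. Degree: the shape is more complex than any degree-3 curve, so deg p = 4.
2. Reading off the gridlines: the visible x-axis segment lies entirely on the curve.
3. Together with the visible shape, these determine p as stated.

3*x^3*y - 2*y^4 + 3*x*y^2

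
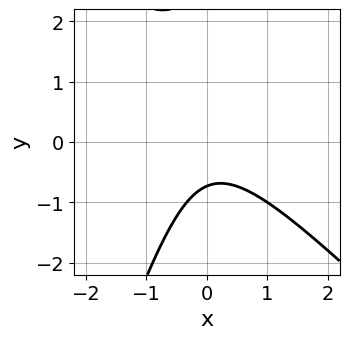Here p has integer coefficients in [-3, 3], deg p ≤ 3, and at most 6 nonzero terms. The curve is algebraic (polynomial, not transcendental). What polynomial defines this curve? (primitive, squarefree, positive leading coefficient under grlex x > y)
3*x^2 + 2*x*y - y^2 + 2*y + 2

The degree is 2 — the shape is more complex than any degree-1 curve.
From the visible intercepts: no x-intercept at any integer in the box.
Solving for integer coefficients yields p as stated.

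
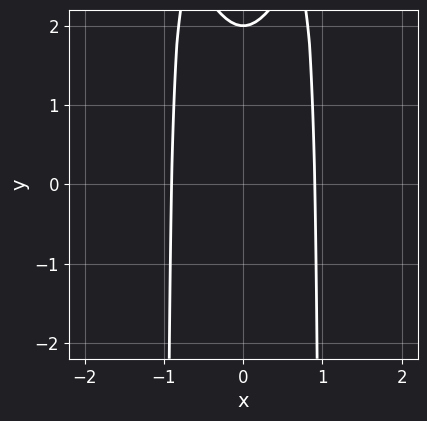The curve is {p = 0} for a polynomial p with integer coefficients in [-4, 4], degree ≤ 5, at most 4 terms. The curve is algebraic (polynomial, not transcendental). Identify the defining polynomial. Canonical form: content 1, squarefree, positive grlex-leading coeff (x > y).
The degree is 4 — a generic line meets the curve in up to 4 points.
Symmetries: the x ↦ −x reflection is a symmetry, so x appears only in even powers.
From the axis intercepts and sections: it crosses the y-axis at the gridline y = 2.
Solving for integer coefficients yields p as stated.

3*x^4 - x^2*y + y - 2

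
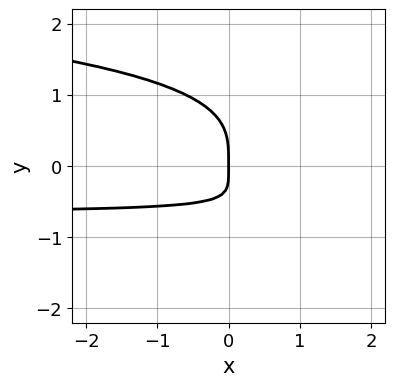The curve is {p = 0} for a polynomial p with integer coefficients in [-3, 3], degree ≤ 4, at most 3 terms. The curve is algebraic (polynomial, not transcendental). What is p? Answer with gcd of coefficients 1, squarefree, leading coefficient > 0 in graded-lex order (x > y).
3*y^4 + 3*x*y + 2*x

The degree is 4 — a generic line meets the curve in up to 4 points.
From the axis intercepts and sections: it meets the y-axis at y = 0 (among the integer gridlines); it meets the x-axis at x = 0 (among the integer gridlines).
Assembling these constraints gives the stated polynomial.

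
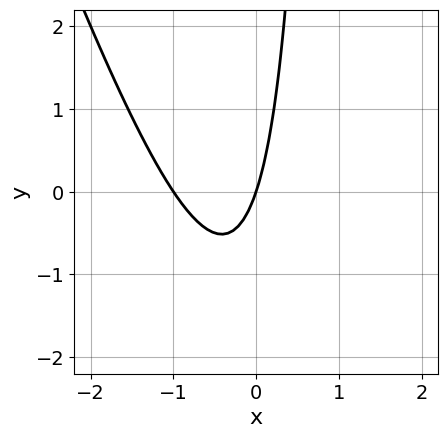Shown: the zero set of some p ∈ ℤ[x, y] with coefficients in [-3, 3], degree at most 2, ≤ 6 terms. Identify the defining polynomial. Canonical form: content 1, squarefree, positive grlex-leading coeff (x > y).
First, deg p = 2. The shape is more complex than any degree-1 curve.
Next, observable constraints: one y-axis crossing is at y = 0; the x-axis gridline crossings are at x ∈ {-1, 0}.
Finally, these observations pin down the coefficients.

3*x^2 + x*y + 3*x - y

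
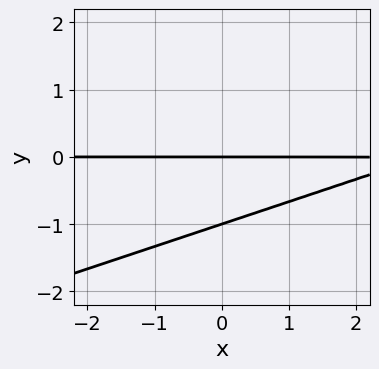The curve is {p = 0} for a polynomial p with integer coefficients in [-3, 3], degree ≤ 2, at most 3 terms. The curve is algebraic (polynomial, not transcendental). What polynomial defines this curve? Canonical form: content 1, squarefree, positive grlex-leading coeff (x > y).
x*y - 3*y^2 - 3*y

(a) Degree: a generic line meets the curve in up to 2 points, so deg p = 2.
(b) Against the integer gridlines: among the integer gridlines, it crosses the y-axis at y ∈ {-1, 0}; the visible x-axis segment lies entirely on the curve.
(c) Putting this together gives p.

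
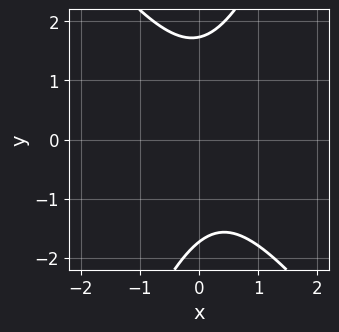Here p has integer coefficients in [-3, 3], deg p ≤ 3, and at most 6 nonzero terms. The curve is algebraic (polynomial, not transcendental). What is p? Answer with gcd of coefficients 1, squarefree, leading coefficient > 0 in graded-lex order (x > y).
(a) Degree: the shape is more complex than any degree-1 curve, so deg p = 2.
(b) Against the integer gridlines: it misses every integer gridline on the x-axis.
(c) The integer polynomial consistent with all of this is the stated p.

3*x^2 + x*y - y^2 - x + 3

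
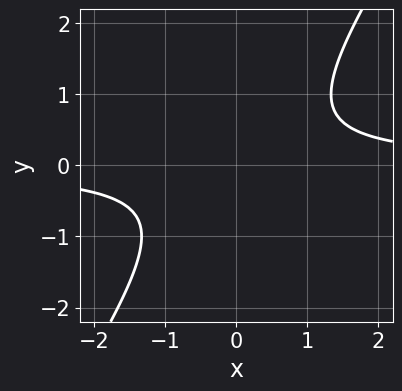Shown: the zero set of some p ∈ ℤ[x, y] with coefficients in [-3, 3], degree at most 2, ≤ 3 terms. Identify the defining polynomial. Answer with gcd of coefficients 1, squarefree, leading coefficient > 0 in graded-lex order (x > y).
Degree: no degree-1 curve has this shape, so deg p = 2.
From the visible intercepts: no y-intercept at any integer in the box; it misses every integer gridline on the x-axis.
Together with the visible shape, these determine p as stated.

3*x*y - 2*y^2 - 2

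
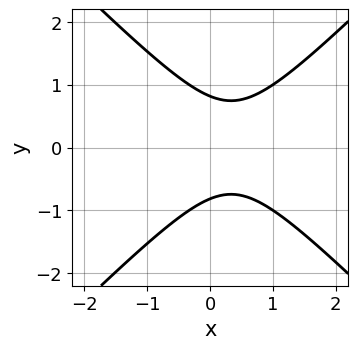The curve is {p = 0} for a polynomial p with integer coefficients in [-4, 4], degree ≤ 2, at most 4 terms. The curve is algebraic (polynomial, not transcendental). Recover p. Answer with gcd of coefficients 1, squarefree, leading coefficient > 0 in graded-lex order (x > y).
3*x^2 - 3*y^2 - 2*x + 2

First, degree: a generic line meets the curve in up to 2 points, so deg p = 2.
Next, symmetries: the y ↦ −y reflection is a symmetry, so y appears only in even powers.
Then, from the axis intercepts and sections: it misses every integer gridline on the x-axis.
Finally, matching integer coefficients to the picture gives p.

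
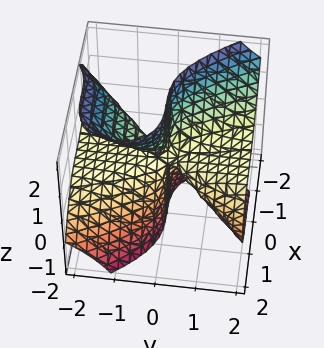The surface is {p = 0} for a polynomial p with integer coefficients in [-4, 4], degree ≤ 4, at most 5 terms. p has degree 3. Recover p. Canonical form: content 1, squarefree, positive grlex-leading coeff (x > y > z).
x^3 + y^2*z + y*z^2

1. deg p = 3. The shape is more complex than any degree-2 surface.
2. Reading off the gridlines: it meets the x-axis at x = 0 (among the integer gridlines); the visible z-axis segment lies entirely on the surface; the visible y-axis segment lies entirely on the surface.
3. These observations pin down the coefficients.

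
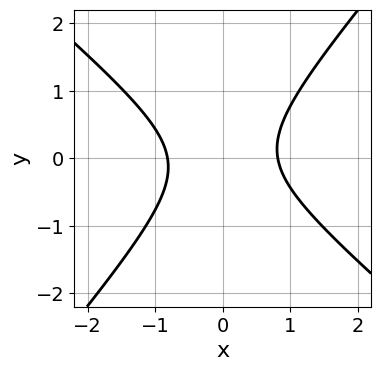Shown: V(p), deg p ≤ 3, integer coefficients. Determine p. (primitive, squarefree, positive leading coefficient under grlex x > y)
(a) The degree is 2 — the shape is more complex than any degree-1 curve.
(b) Checking where it meets the axes: it misses every integer gridline on the y-axis.
(c) These observations pin down the coefficients.

3*x^2 + x*y - 3*y^2 - 2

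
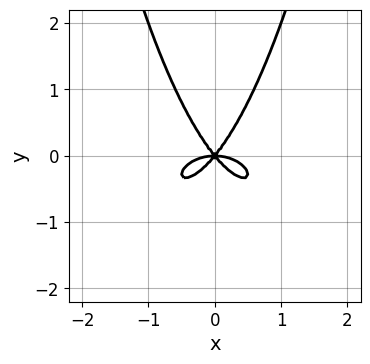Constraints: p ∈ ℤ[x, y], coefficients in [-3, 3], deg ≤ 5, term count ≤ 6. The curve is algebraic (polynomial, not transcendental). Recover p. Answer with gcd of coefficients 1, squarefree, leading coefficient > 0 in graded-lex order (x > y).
The degree is 4 — a generic line meets the curve in up to 4 points.
Symmetries: the x ↦ −x reflection is a symmetry, so x appears only in even powers.
Against the integer gridlines: it meets the x-axis at x = 0 (among the integer gridlines); one y-axis crossing is at y = 0.
Matching integer coefficients to the picture gives p.

2*x^4 + 2*x^2*y^2 + 3*x^2*y - 2*y^3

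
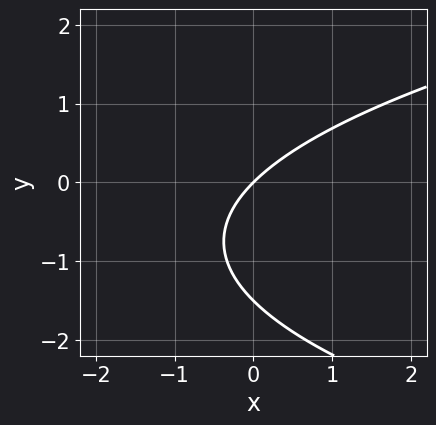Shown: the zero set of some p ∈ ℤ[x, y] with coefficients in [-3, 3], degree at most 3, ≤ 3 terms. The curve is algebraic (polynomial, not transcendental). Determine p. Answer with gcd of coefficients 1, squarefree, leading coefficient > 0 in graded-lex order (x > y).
2*y^2 - 3*x + 3*y

Degree: the shape is more complex than any degree-1 curve, so deg p = 2.
Observable constraints: it meets the y-axis at y = 0 (among the integer gridlines); one x-axis crossing is at x = 0.
These observations pin down the coefficients.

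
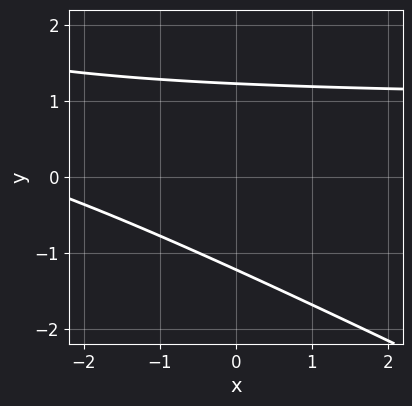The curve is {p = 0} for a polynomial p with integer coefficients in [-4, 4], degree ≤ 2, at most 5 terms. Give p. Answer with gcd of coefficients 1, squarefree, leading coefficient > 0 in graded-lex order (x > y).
x*y + 2*y^2 - x - 3

1. The degree is 2 — a generic line meets the curve in up to 2 points.
2. Observable constraints: the curve avoids every integer x-axis point in the box.
3. These observations pin down the coefficients.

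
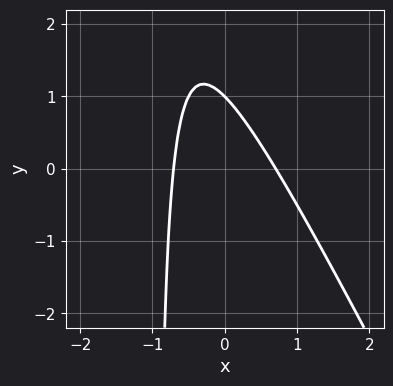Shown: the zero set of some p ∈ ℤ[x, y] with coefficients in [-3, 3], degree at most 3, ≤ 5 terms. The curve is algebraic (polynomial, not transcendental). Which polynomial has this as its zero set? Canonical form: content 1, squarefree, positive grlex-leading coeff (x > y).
2*x^2 + x*y + y - 1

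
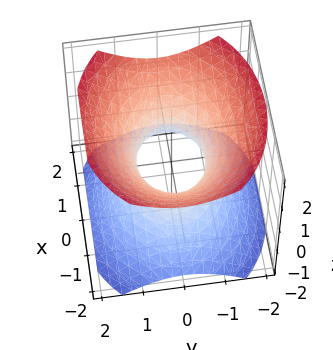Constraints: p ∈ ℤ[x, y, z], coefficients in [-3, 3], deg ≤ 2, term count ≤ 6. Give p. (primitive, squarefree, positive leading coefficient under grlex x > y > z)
(a) The degree is 2 — one connected sheet with a waist; a quadric.
(b) Symmetries: mirror symmetry z ↦ −z ⇒ only even powers of z; it's symmetric under x → −x, forcing even powers of x; mirror symmetry y ↦ −y ⇒ only even powers of y.
(c) Checking where it meets the axes: no z-intercept at any integer in the box; the x-axis gridline crossings are at x ∈ {-1, 1}.
(d) These observations pin down the coefficients.

2*x^2 + 3*y^2 - 3*z^2 - 2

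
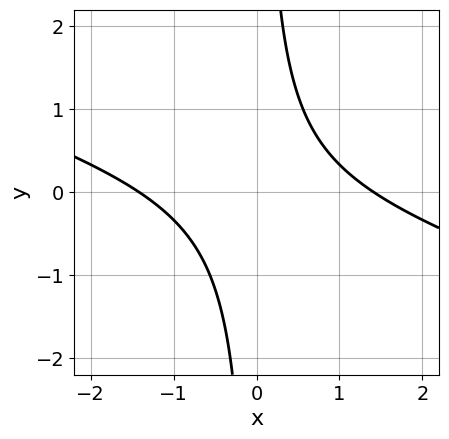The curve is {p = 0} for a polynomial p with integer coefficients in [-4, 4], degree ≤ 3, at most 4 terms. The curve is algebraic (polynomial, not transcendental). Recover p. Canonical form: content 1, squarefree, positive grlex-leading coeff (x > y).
(a) deg p = 2.
(b) From the axis intercepts and sections: it misses every integer gridline on the y-axis.
(c) Together with the visible shape, these determine p as stated.

x^2 + 3*x*y - 2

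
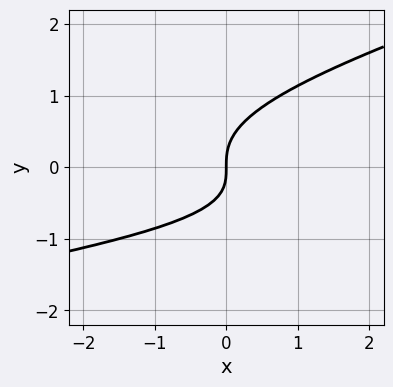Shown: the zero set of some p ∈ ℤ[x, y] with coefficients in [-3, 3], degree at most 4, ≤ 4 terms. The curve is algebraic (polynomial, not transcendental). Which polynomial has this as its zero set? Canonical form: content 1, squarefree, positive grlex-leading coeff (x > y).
First, degree: a generic line meets the curve in up to 3 points, so deg p = 3.
Then, against the integer gridlines: it meets the x-axis at x = 0 (among the integer gridlines); one y-axis crossing is at y = 0.
Finally, putting this together gives p.

x*y^2 - 3*y^3 + x*y + 2*x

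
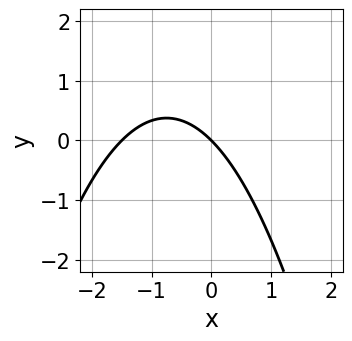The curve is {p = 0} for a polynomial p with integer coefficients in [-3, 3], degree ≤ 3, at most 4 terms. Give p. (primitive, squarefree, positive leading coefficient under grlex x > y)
1. The degree is 2 — a generic line meets the curve in up to 2 points.
2. From the axis intercepts and sections: it meets the y-axis at y = 0 (among the integer gridlines); it meets the x-axis at x = 0 (among the integer gridlines).
3. The integer polynomial consistent with all of this is the stated p.

2*x^2 + 3*x + 3*y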